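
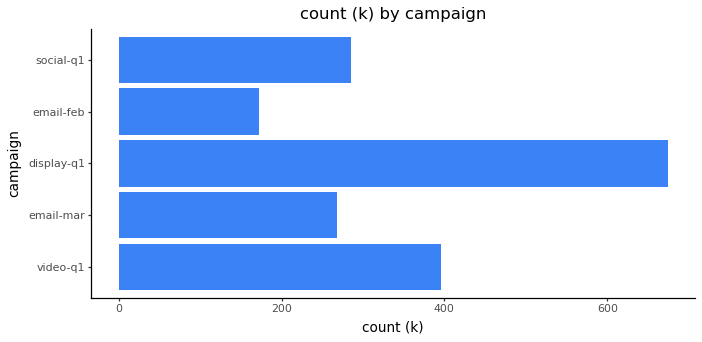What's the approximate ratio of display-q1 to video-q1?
≈ 1.75×

display-q1 ≈ 700, video-q1 ≈ 400; 700/400 ≈ 1.75.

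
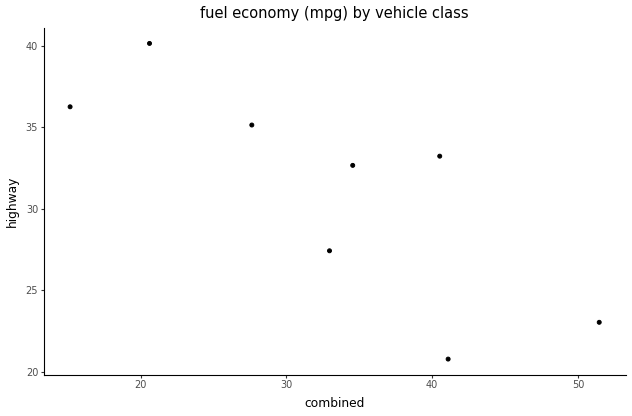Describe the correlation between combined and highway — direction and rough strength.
negative, strong

Points are negatively correlated; strong (|r| ≈ 0.8).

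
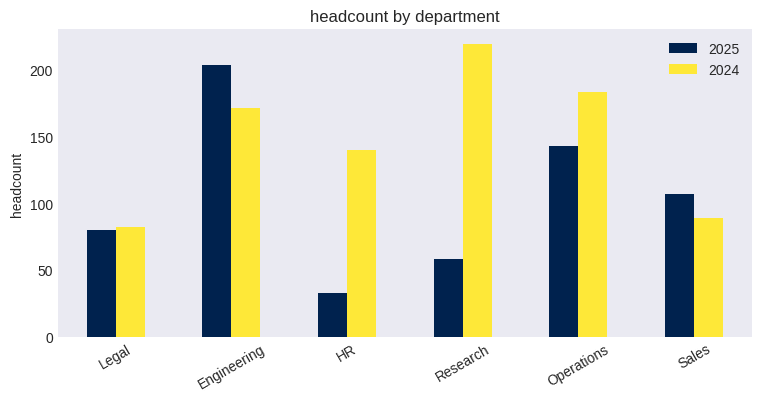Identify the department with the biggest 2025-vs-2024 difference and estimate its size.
Research: 2025 ≈ 60, 2024 ≈ 220 → gap ≈ 160. Next-largest (HR) is only ≈ 100.

Research, ≈ 160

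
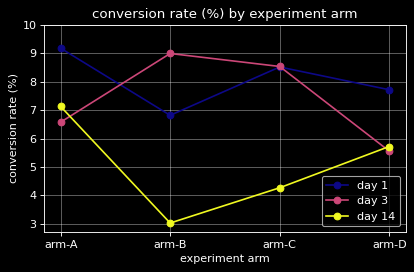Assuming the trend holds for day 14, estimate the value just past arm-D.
≈ 7.5

Last three: 3, 4, 6 → slope ≈ 1.5/step → next ≈ 7.5.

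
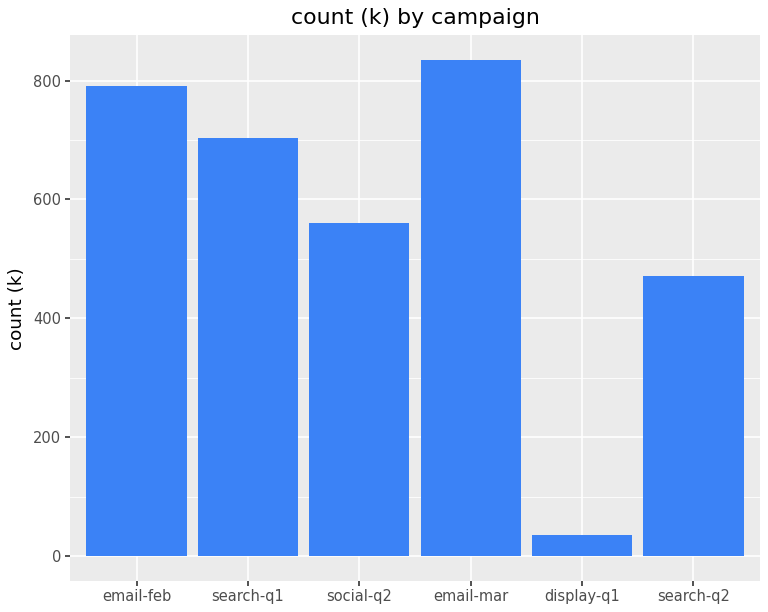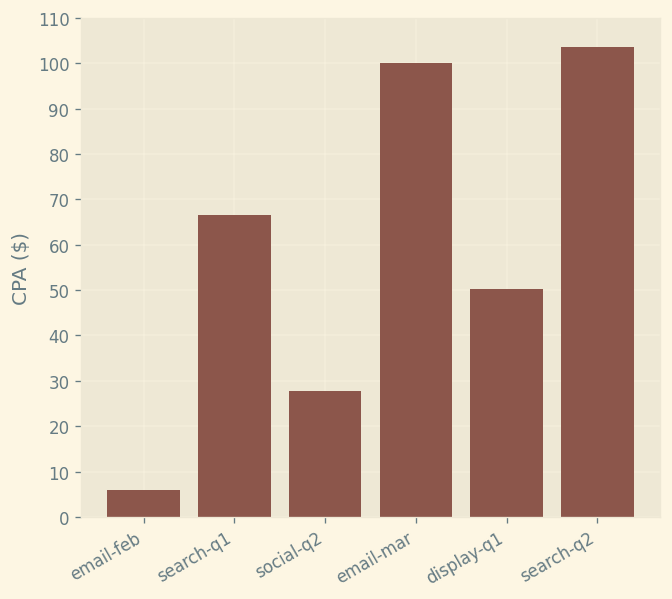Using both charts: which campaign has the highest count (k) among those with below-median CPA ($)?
email-feb

Chart 2 median CPA ($) ≈ 60; below-median campaigns: email-feb, social-q2, display-q1. Among those, email-feb has the highest count (k) (≈ 800).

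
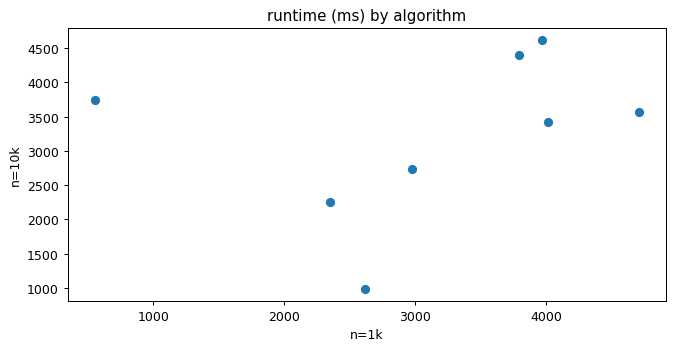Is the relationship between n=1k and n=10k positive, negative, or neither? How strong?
positive, weak

Points are positively correlated; weak (|r| ≈ 0.3).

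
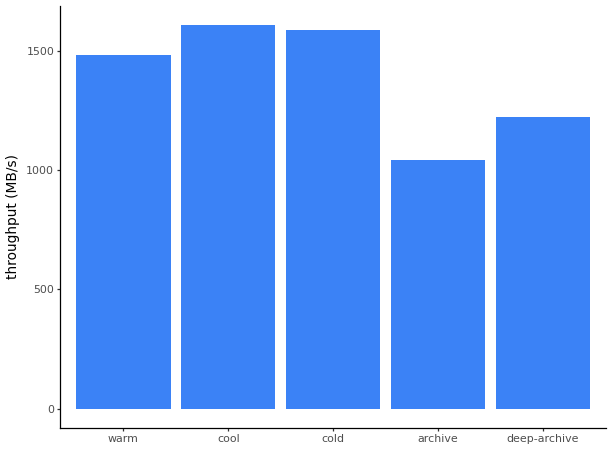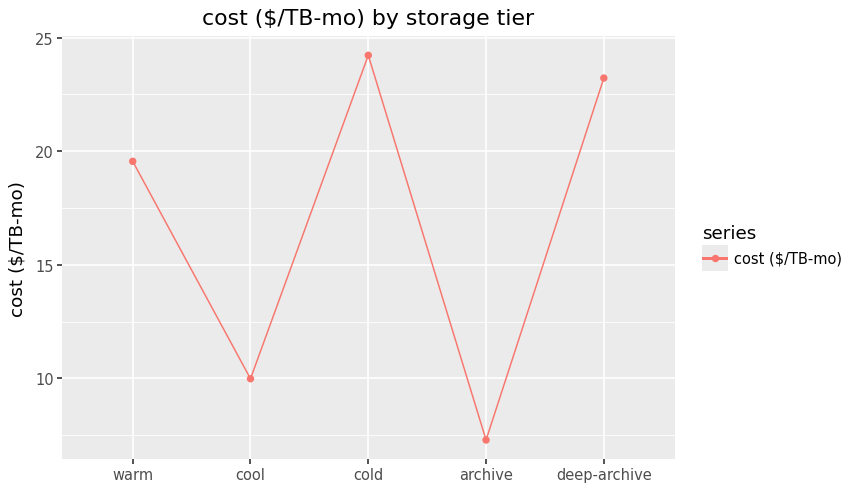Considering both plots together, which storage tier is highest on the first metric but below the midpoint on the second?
Chart 2 median cost ($/TB-mo) ≈ 20; below-median storage tiers: cool, archive. Among those, cool has the highest throughput (MB/s) (≈ 1600).

cool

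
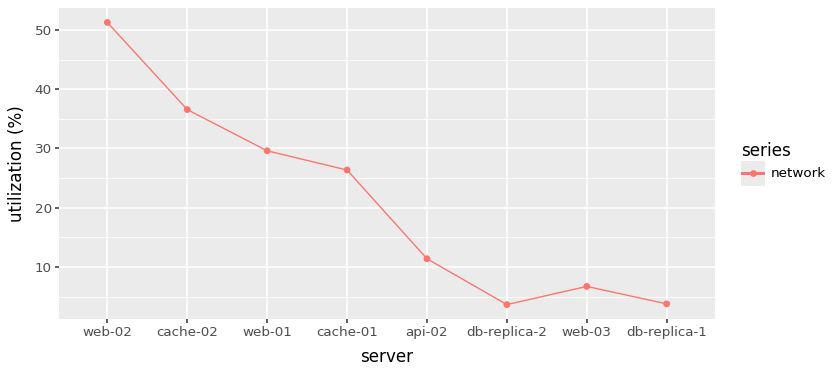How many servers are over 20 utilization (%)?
Above 20: web-02, cache-02, web-01, cache-01.

4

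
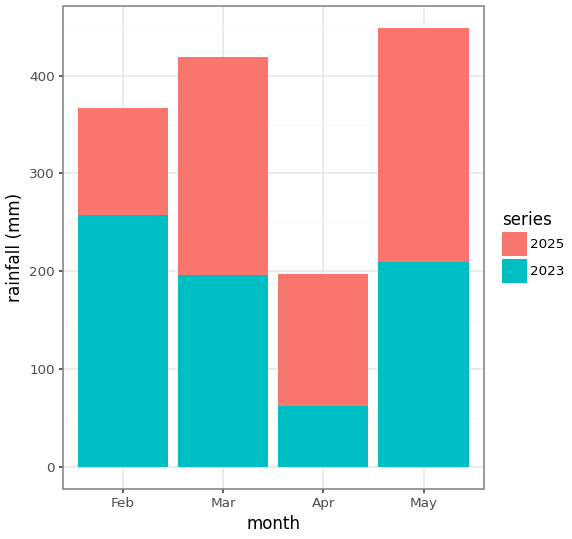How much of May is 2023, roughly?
≈ 200

2023 top ≈ 200, bottom ≈ 0; segment ≈ 200.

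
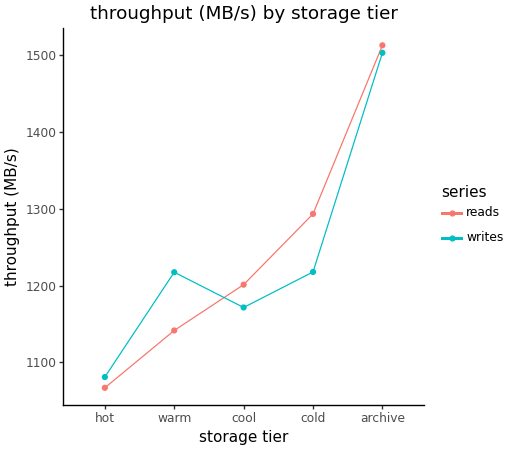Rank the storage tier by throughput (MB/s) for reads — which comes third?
Top 4 for reads: archive ≈ 1500, cold ≈ 1300, cool ≈ 1200, warm ≈ 1150.

cool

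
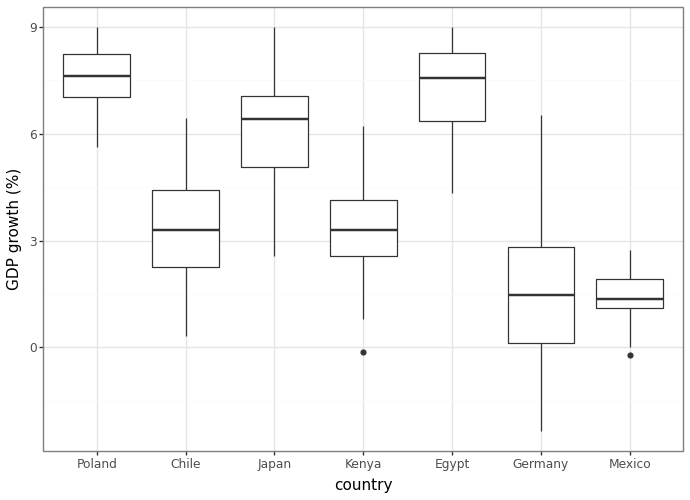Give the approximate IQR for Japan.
≈ 2

Q3 ≈ 7, Q1 ≈ 5; IQR ≈ 2.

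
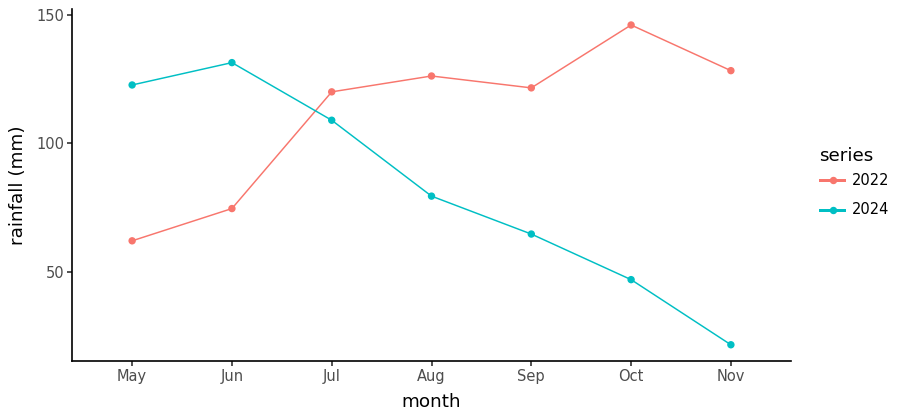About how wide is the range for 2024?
Max Jun ≈ 140, min Nov ≈ 20; range ≈ 120.

≈ 120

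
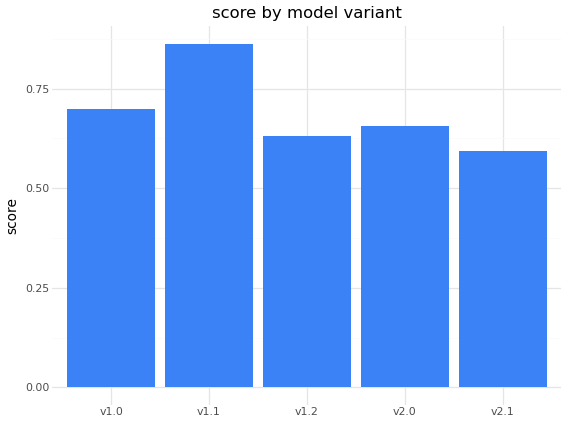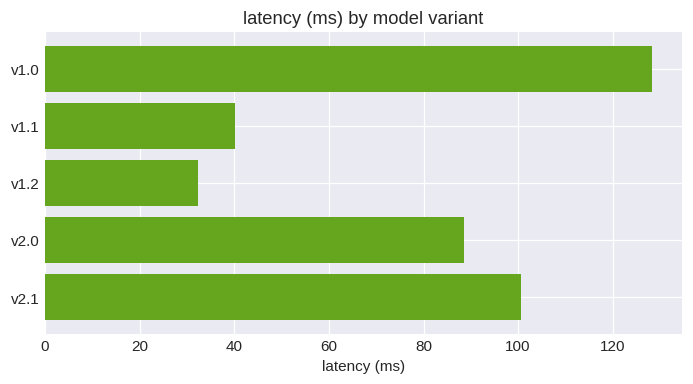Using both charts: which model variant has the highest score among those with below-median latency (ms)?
v1.1

Chart 2 median latency (ms) ≈ 80; below-median model variants: v1.1, v1.2. Among those, v1.1 has the highest score (≈ 0.9).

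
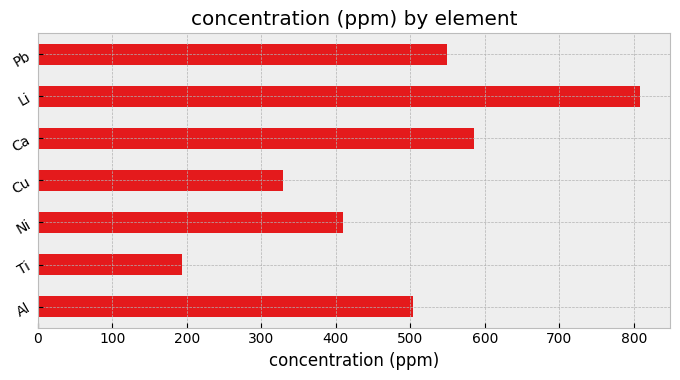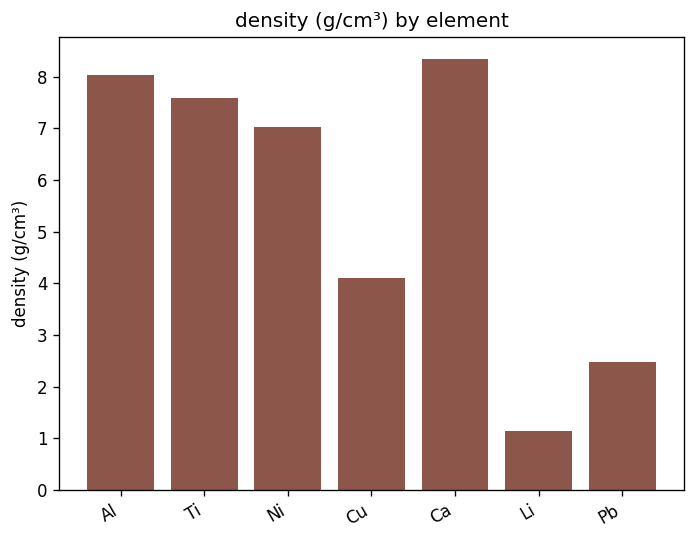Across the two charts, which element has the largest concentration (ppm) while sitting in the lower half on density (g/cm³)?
Li

Chart 2 median density (g/cm³) ≈ 7; below-median elements: Cu, Li, Pb. Among those, Li has the highest concentration (ppm) (≈ 800).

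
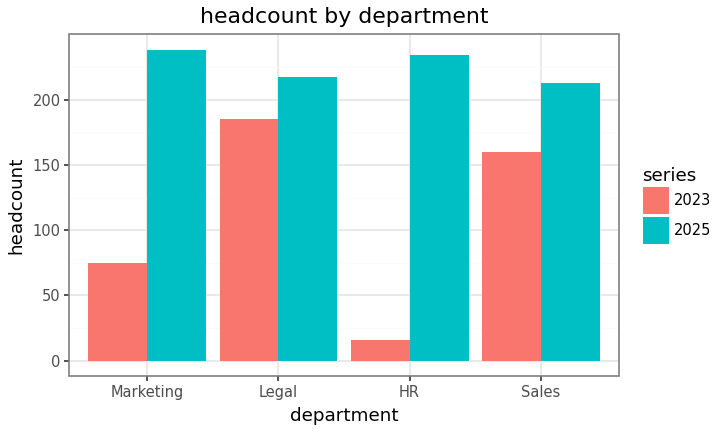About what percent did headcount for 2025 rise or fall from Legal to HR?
Legal ≈ 220, HR ≈ 240; (240 − 220) / 220 ≈ +9.1%.

≈ +9.1%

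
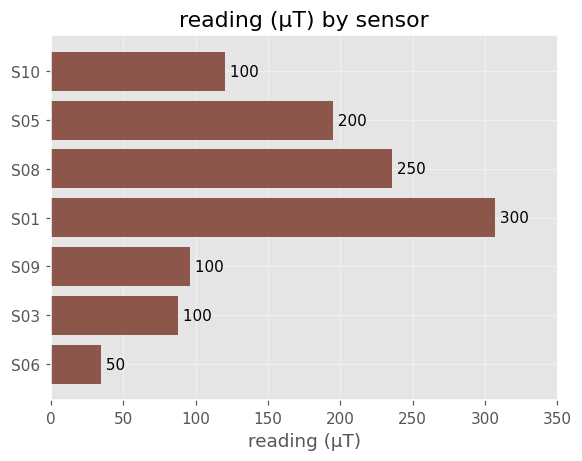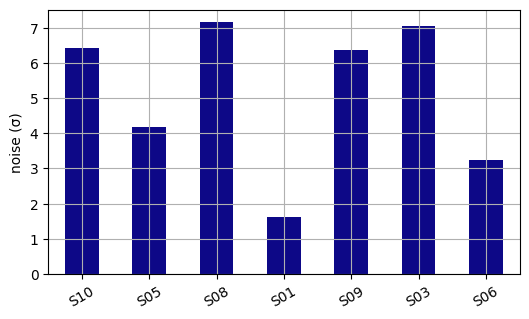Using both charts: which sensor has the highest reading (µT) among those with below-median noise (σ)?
S01

Chart 2 median noise (σ) ≈ 6; below-median sensors: S05, S01, S06. Among those, S01 has the highest reading (µT) (≈ 300).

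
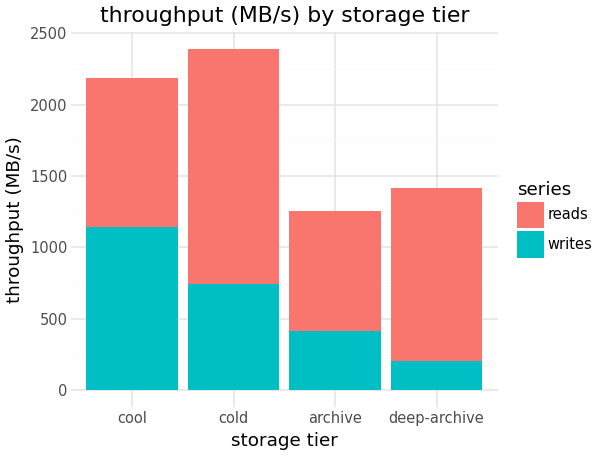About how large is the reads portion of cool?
reads top ≈ 2200, bottom ≈ 1200; segment ≈ 1000.

≈ 1000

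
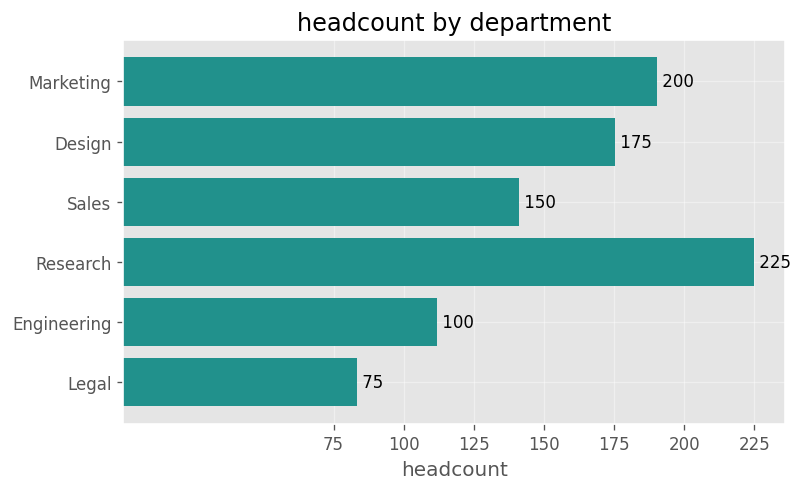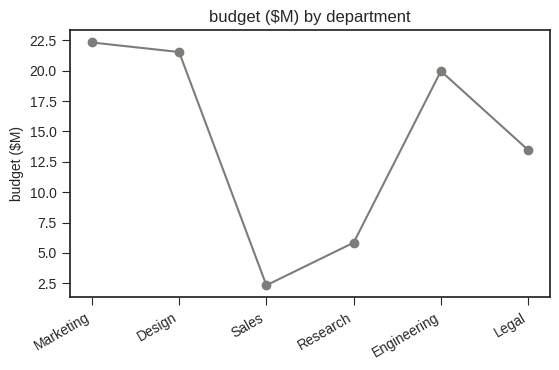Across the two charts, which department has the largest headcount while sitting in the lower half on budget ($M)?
Chart 2 median budget ($M) ≈ 15; below-median departments: Sales, Research, Legal. Among those, Research has the highest headcount (≈ 225).

Research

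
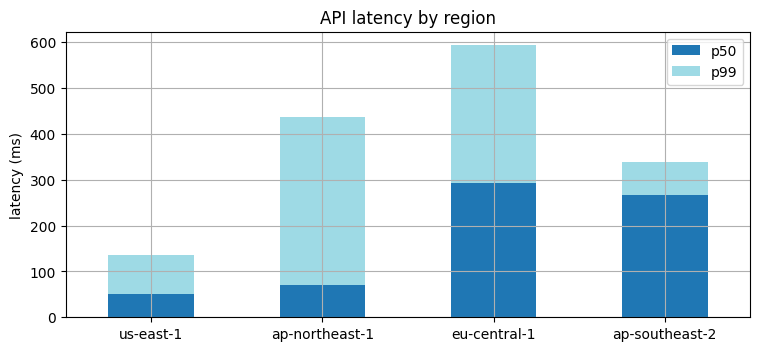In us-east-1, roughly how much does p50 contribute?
p50 top ≈ 50, bottom ≈ 0; segment ≈ 50.

≈ 50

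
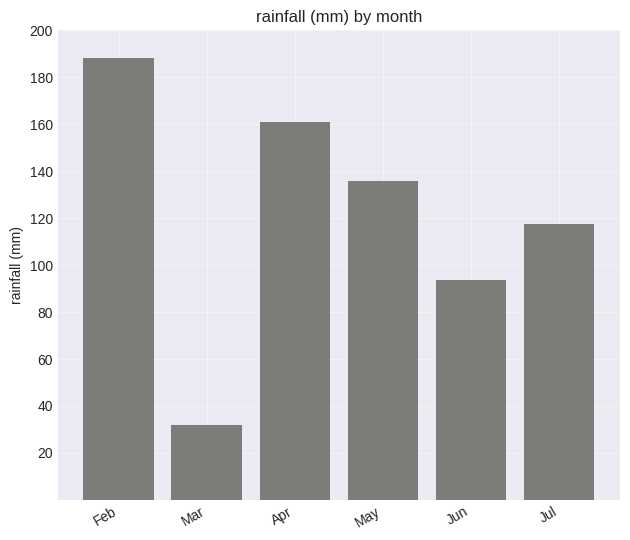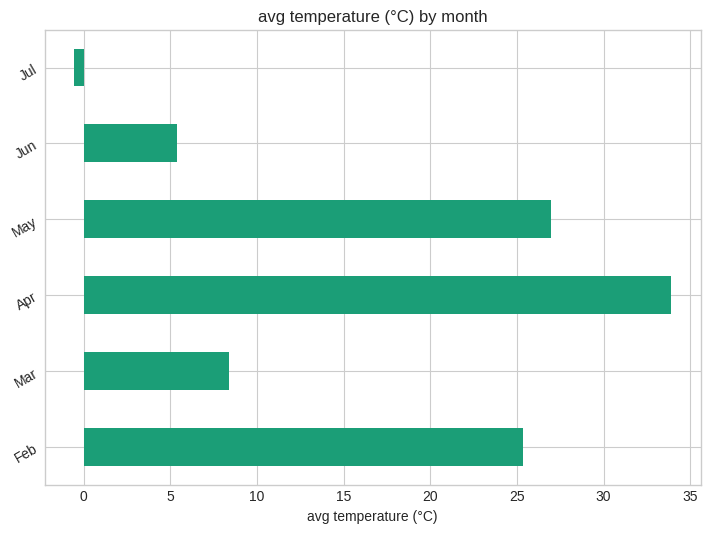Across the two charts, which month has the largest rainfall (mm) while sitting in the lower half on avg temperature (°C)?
Chart 2 median avg temperature (°C) ≈ 15; below-median months: Mar, Jun, Jul. Among those, Jul has the highest rainfall (mm) (≈ 120).

Jul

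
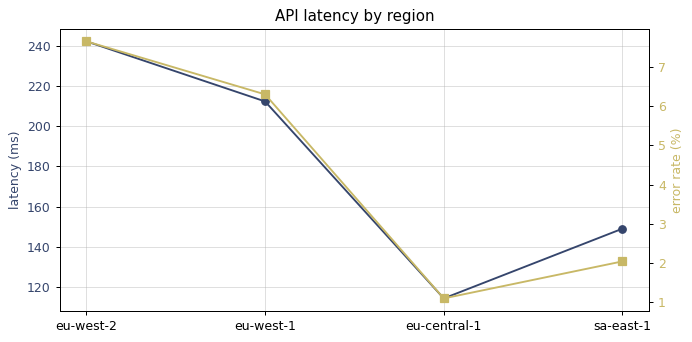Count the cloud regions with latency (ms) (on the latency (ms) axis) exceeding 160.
2

Above 160: eu-west-2, eu-west-1.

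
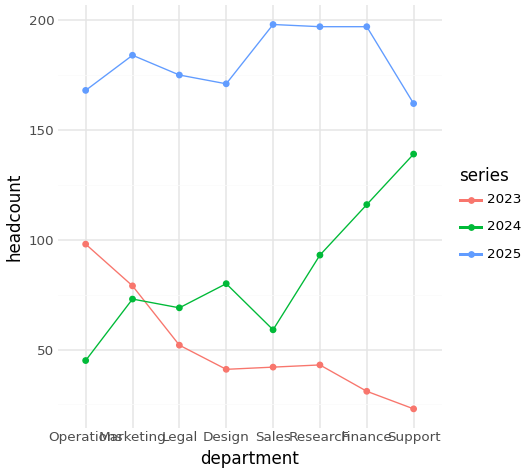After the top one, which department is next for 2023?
Marketing

Top 3 for 2023: Operations ≈ 100, Marketing ≈ 80, Legal ≈ 60.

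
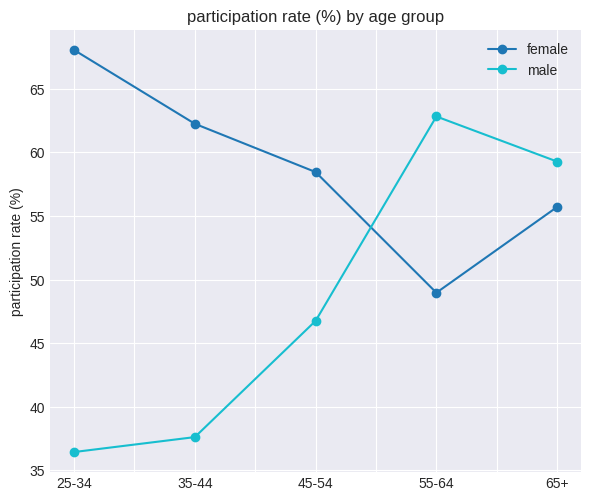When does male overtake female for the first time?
45-54: male ≈ 45 vs female ≈ 60 (not yet); 55-64: male ≈ 65 vs female ≈ 50 (first crossover).

55-64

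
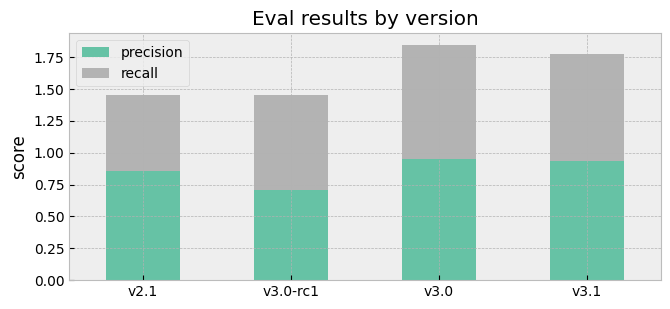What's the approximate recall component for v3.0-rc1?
recall top ≈ 1.4, bottom ≈ 0.8; segment ≈ 0.6.

≈ 0.6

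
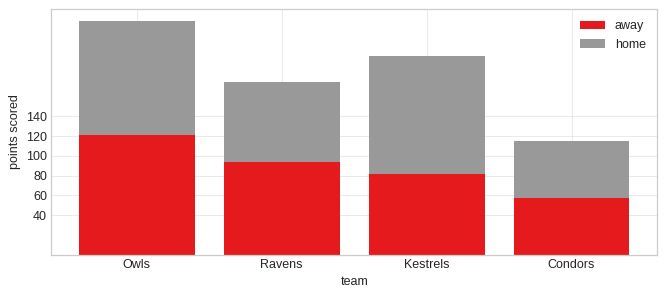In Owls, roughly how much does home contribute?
home top ≈ 240, bottom ≈ 120; segment ≈ 120.

≈ 120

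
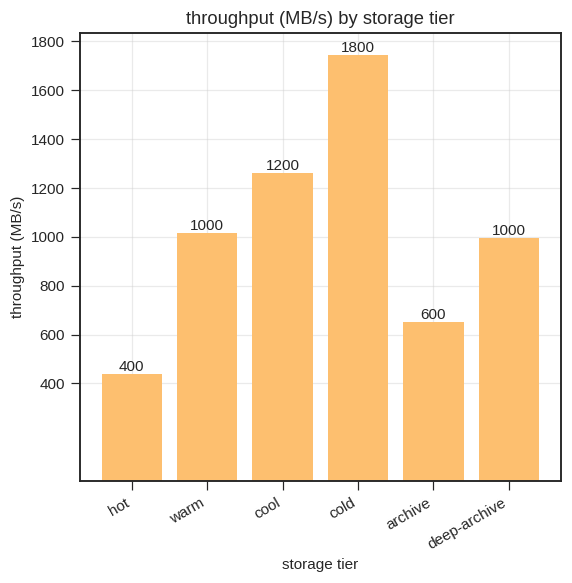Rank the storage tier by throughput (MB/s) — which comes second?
Top 3: cold ≈ 1800, cool ≈ 1200, warm ≈ 1000.

cool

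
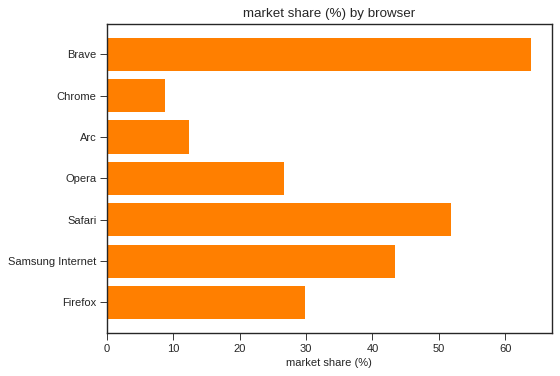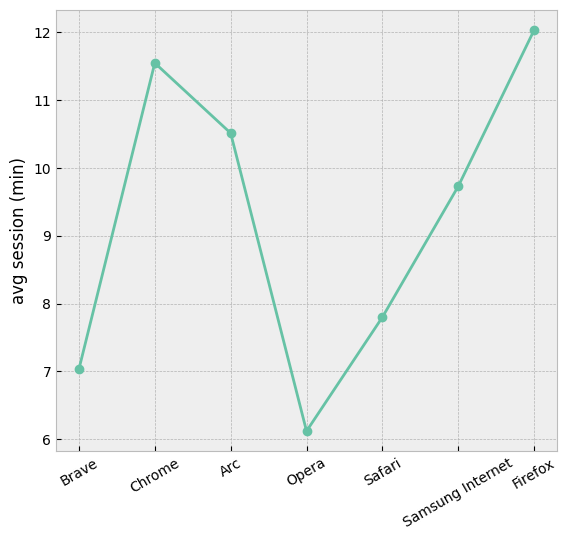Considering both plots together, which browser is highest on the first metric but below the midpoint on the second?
Chart 2 median avg session (min) ≈ 10; below-median browsers: Brave, Opera, Safari. Among those, Brave has the highest market share (%) (≈ 60).

Brave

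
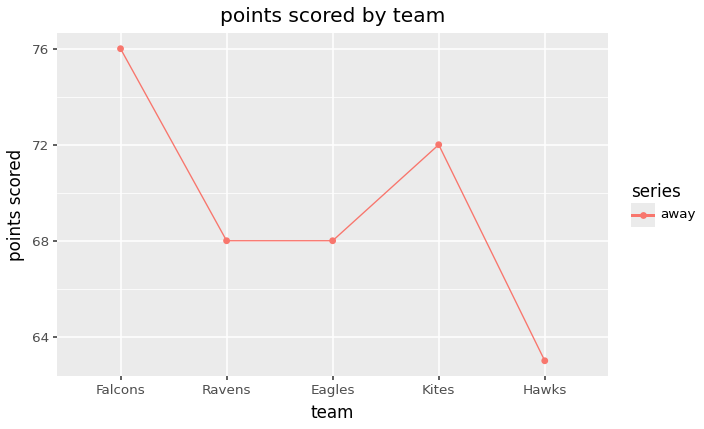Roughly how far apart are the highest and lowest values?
Max Falcons ≈ 76, min Hawks ≈ 64; range ≈ 12.

≈ 12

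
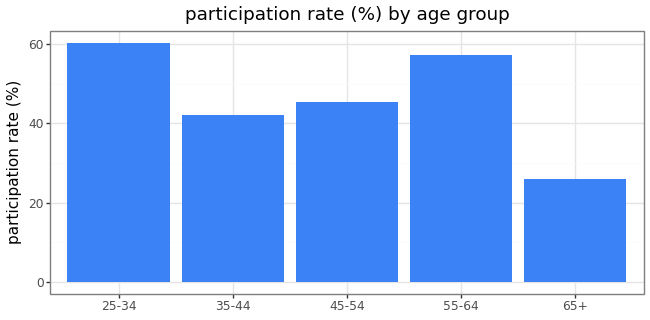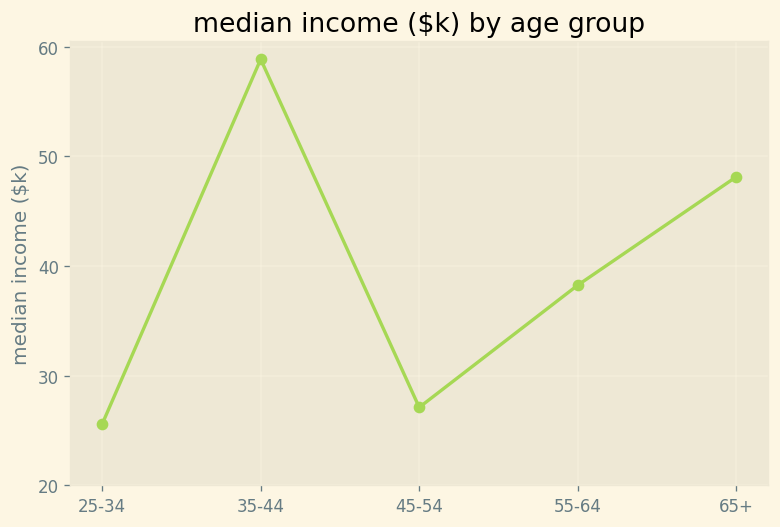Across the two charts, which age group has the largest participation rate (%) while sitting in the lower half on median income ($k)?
Chart 2 median median income ($k) ≈ 40; below-median age groups: 25-34, 45-54. Among those, 25-34 has the highest participation rate (%) (≈ 60).

25-34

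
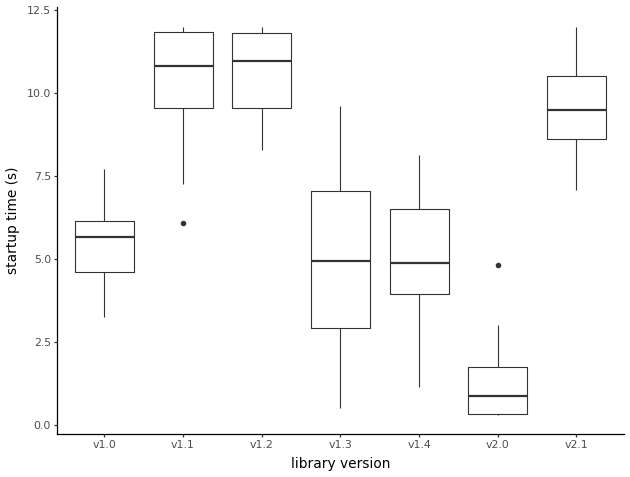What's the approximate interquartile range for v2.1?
Q3 ≈ 11, Q1 ≈ 9; IQR ≈ 2.

≈ 2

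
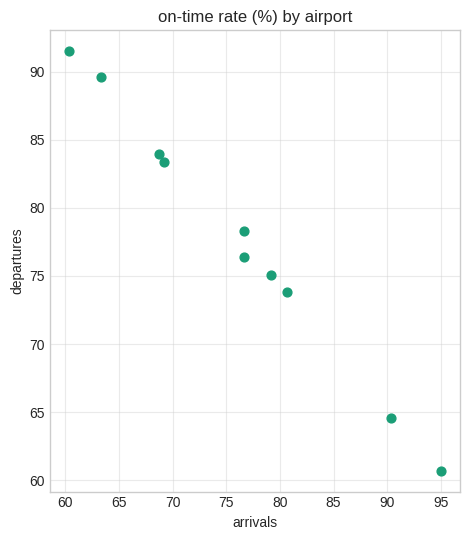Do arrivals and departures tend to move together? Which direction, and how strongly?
negative, strong

Points are negatively correlated; strong (|r| ≈ 1.0).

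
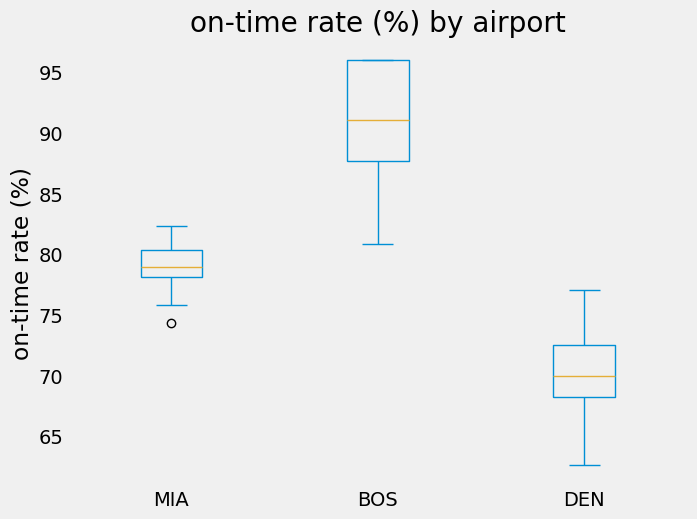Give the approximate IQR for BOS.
≈ 8

Q3 ≈ 96, Q1 ≈ 88; IQR ≈ 8.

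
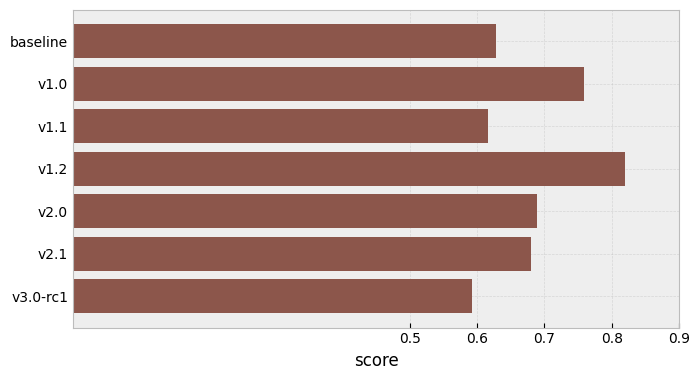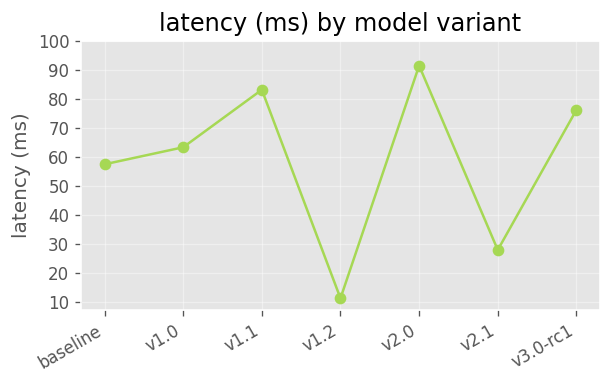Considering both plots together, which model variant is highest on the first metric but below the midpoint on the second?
Chart 2 median latency (ms) ≈ 60; below-median model variants: baseline, v1.2, v2.1. Among those, v1.2 has the highest score (≈ 0.8).

v1.2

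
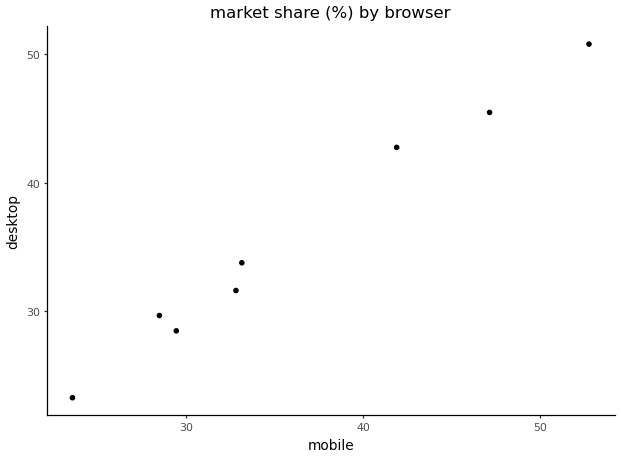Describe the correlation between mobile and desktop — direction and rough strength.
positive, strong

Points are positively correlated; strong (|r| ≈ 1.0).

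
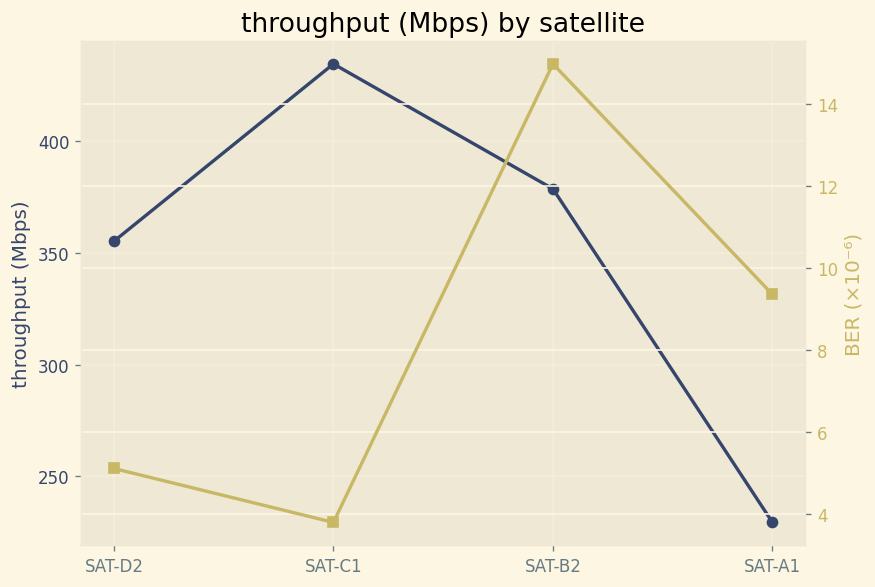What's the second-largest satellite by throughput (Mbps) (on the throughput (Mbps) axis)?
SAT-B2

Top 3 (on the throughput (Mbps) axis): SAT-C1 ≈ 440, SAT-B2 ≈ 380, SAT-D2 ≈ 360.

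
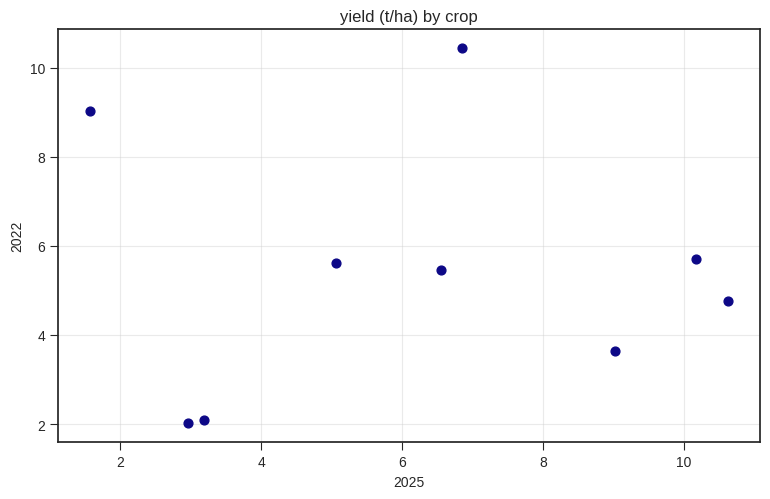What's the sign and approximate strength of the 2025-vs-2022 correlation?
no clear correlation

Points are roughly uncorrelated; weak (|r| ≈ 0.0).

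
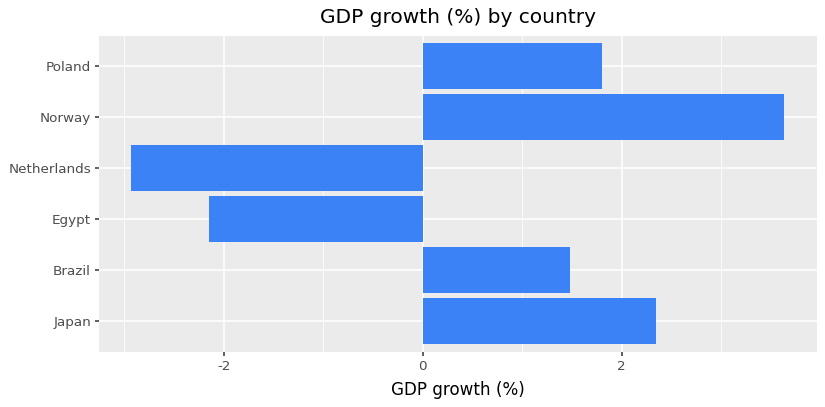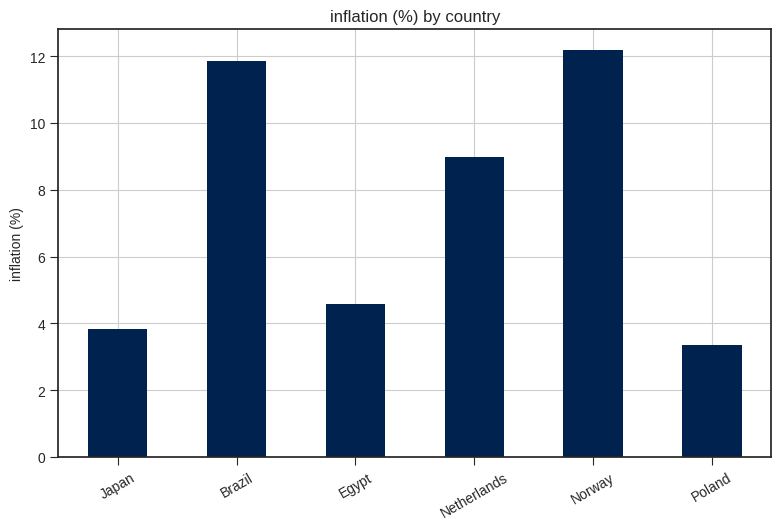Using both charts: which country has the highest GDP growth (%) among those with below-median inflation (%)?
Japan

Chart 2 median inflation (%) ≈ 6; below-median countries: Japan, Egypt, Poland. Among those, Japan has the highest GDP growth (%) (≈ 2.5).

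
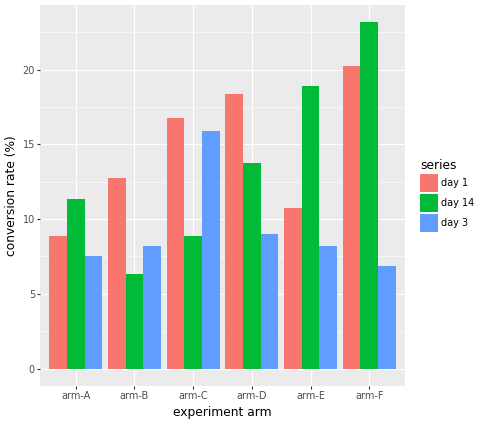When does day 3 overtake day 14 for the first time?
arm-A: day 3 ≈ 8 vs day 14 ≈ 12 (not yet); arm-B: day 3 ≈ 8 vs day 14 ≈ 6 (first crossover).

arm-B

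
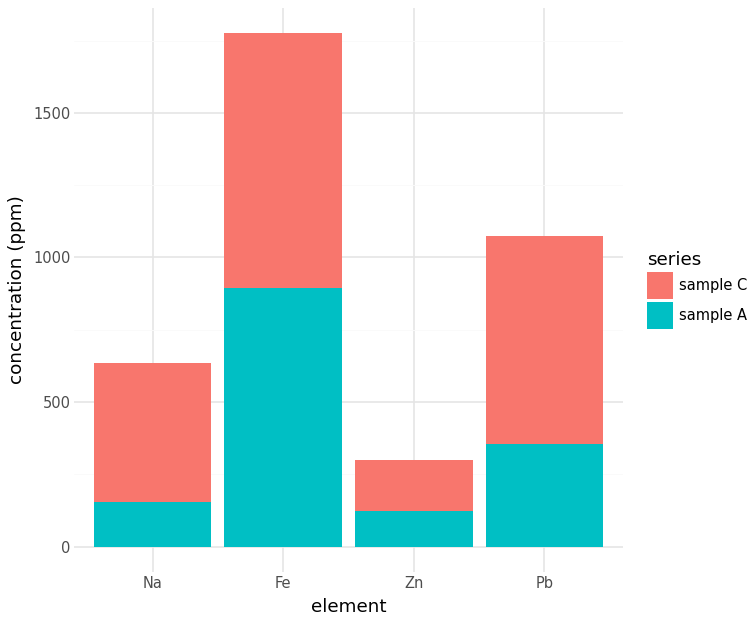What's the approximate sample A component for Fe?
≈ 800

sample A top ≈ 800, bottom ≈ 0; segment ≈ 800.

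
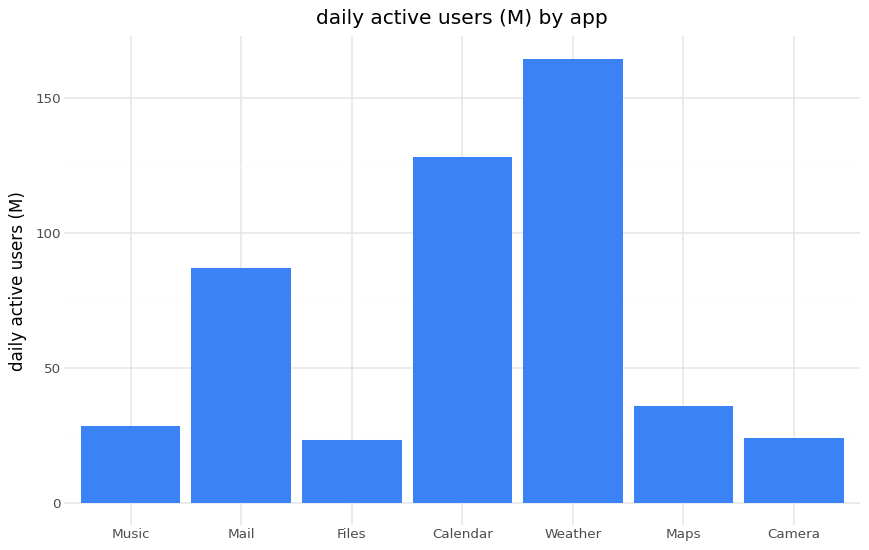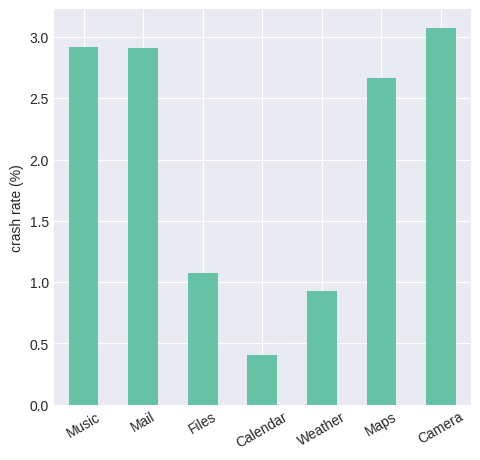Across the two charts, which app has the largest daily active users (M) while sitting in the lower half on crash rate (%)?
Weather

Chart 2 median crash rate (%) ≈ 2.5; below-median apps: Files, Calendar, Weather. Among those, Weather has the highest daily active users (M) (≈ 160).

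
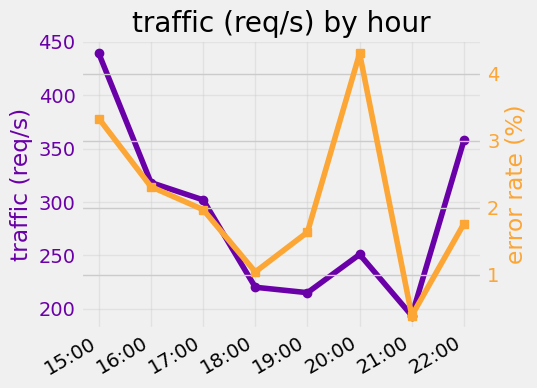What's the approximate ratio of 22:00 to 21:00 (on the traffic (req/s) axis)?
22:00 ≈ 350, 21:00 ≈ 200; 350/200 ≈ 1.75.

≈ 1.75×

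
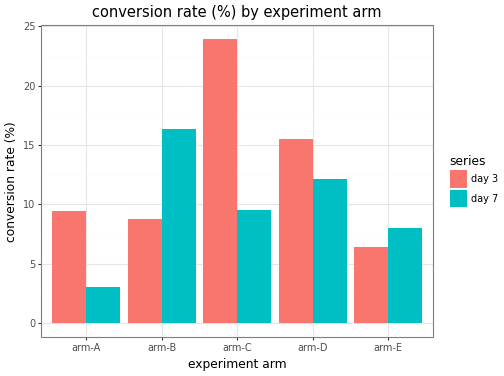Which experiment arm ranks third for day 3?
arm-A

Top 4 for day 3: arm-C ≈ 24, arm-D ≈ 16, arm-A ≈ 10, arm-B ≈ 8.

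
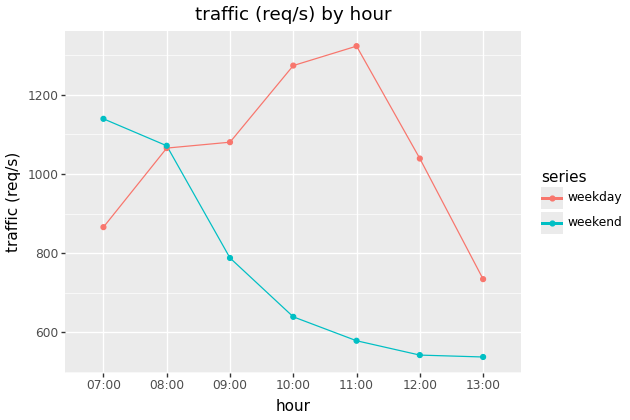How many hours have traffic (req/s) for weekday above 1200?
Above 1200: 10:00, 11:00.

2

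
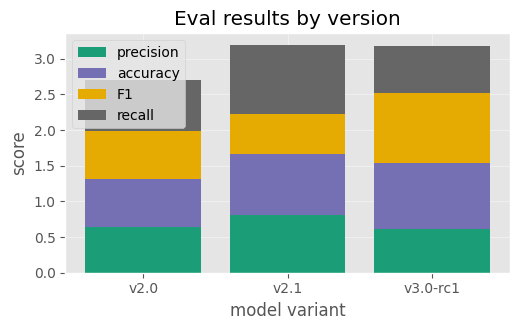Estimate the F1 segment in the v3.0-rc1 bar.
F1 top ≈ 2.5, bottom ≈ 1.5; segment ≈ 1.0.

≈ 1.0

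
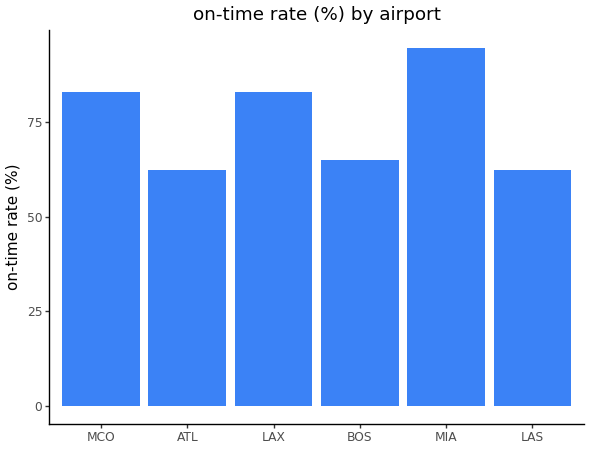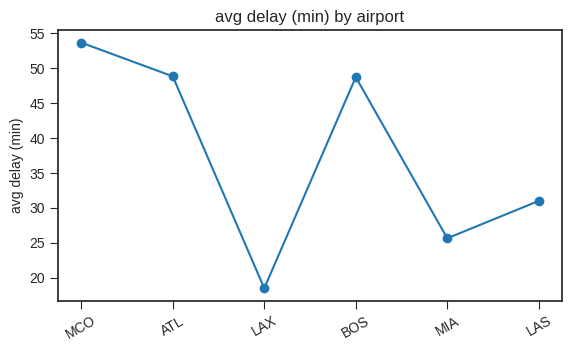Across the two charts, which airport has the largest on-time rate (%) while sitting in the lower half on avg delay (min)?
Chart 2 median avg delay (min) ≈ 40; below-median airports: LAX, MIA, LAS. Among those, MIA has the highest on-time rate (%) (≈ 90).

MIA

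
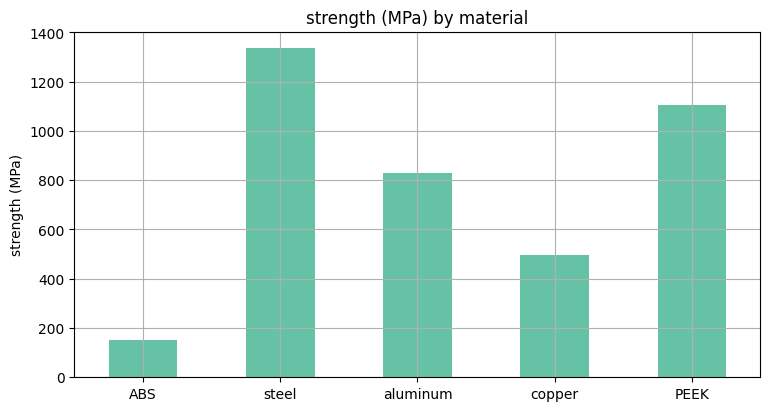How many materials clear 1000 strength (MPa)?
2

Above 1000: steel, PEEK.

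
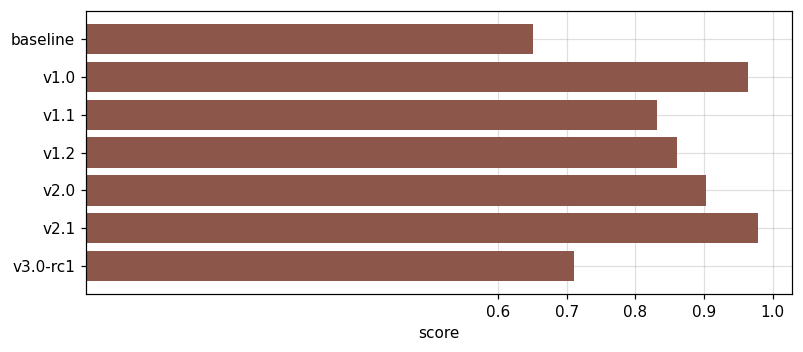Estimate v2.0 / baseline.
v2.0 ≈ 0.9, baseline ≈ 0.7; 0.9/0.7 ≈ 1.29.

≈ 1.29×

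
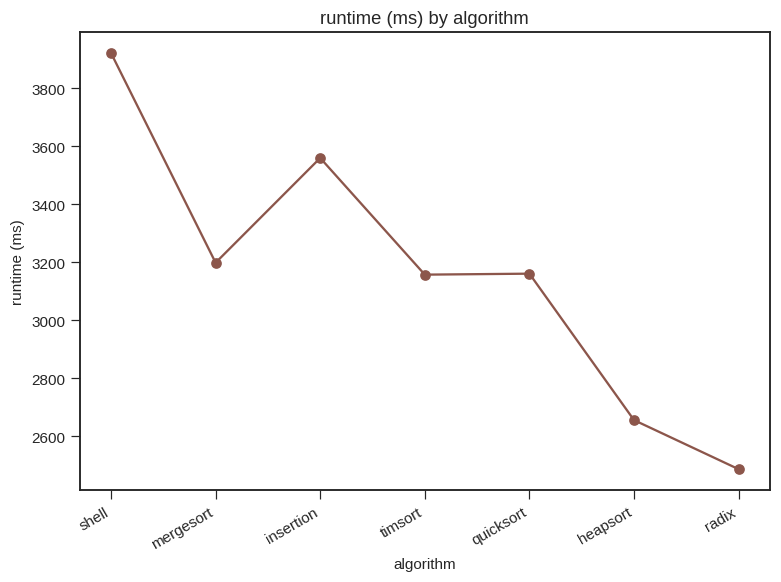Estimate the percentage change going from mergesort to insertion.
≈ +12.5%

mergesort ≈ 3200, insertion ≈ 3600; (3600 − 3200) / 3200 ≈ +12.5%.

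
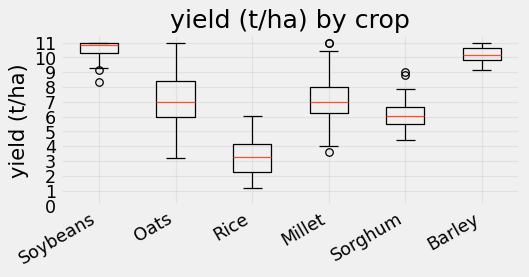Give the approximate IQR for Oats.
Q3 ≈ 8, Q1 ≈ 6; IQR ≈ 2.

≈ 2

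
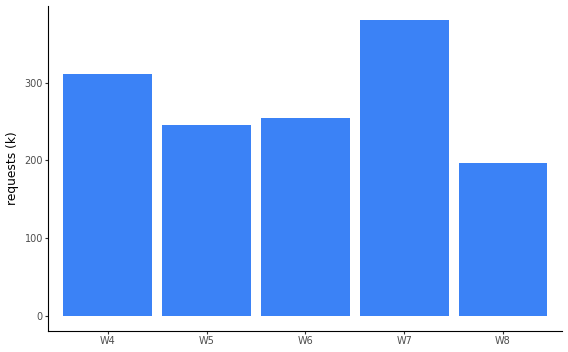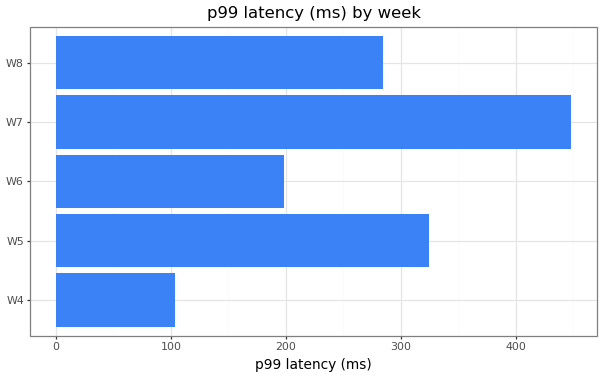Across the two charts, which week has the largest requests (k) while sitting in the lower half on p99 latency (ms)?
Chart 2 median p99 latency (ms) ≈ 300; below-median weeks: W4, W6. Among those, W4 has the highest requests (k) (≈ 300).

W4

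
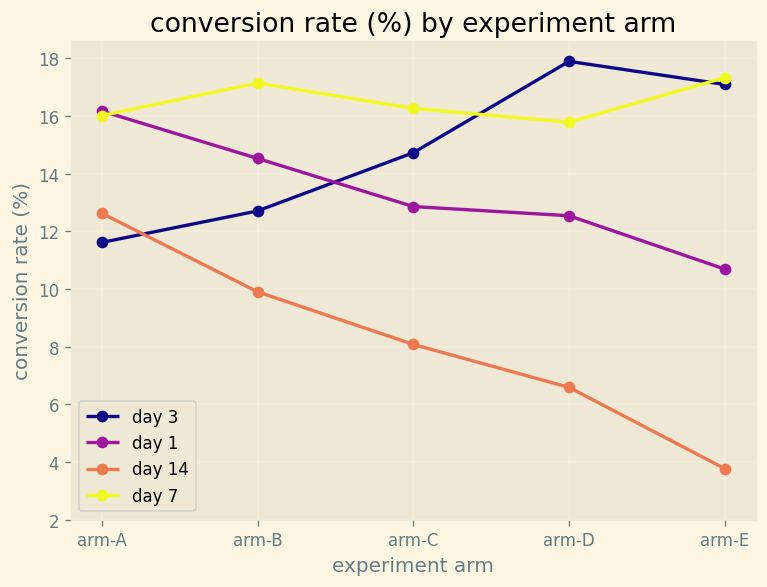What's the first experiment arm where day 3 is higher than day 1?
arm-B: day 3 ≈ 12 vs day 1 ≈ 14 (not yet); arm-C: day 3 ≈ 14 vs day 1 ≈ 12 (first crossover).

arm-C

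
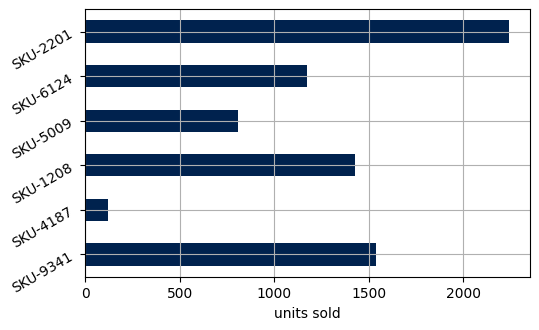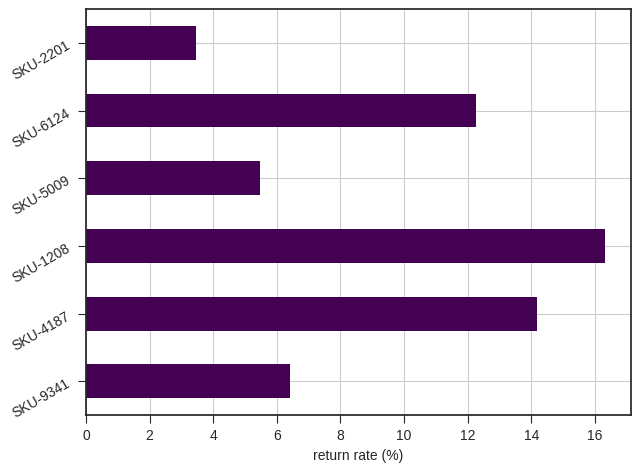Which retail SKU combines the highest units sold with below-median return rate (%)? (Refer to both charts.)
Chart 2 median return rate (%) ≈ 10; below-median retail SKUs: SKU-9341, SKU-5009, SKU-2201. Among those, SKU-2201 has the highest units sold (≈ 2000).

SKU-2201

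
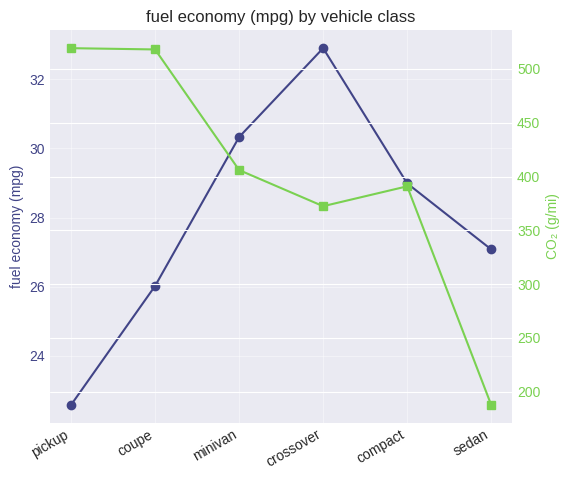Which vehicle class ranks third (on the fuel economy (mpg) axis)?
compact

Top 4 (on the fuel economy (mpg) axis): crossover ≈ 33, minivan ≈ 30, compact ≈ 29, sedan ≈ 27.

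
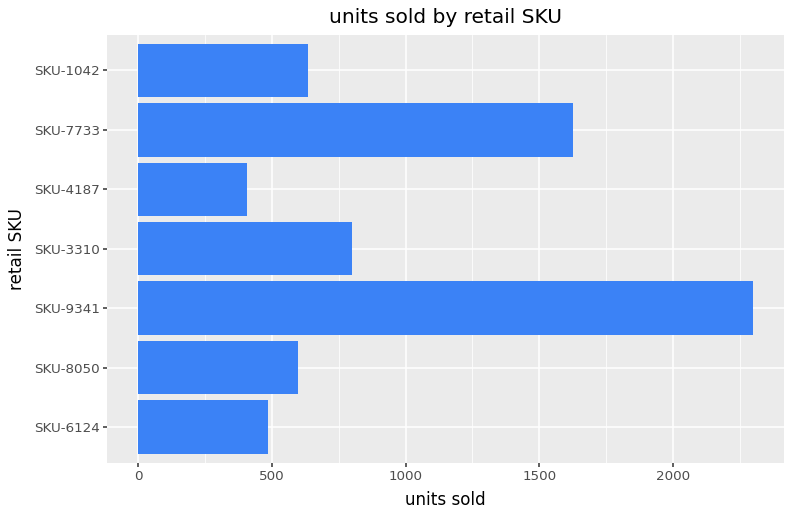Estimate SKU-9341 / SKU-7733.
≈ 1.5×

SKU-9341 ≈ 2400, SKU-7733 ≈ 1600; 2400/1600 ≈ 1.5.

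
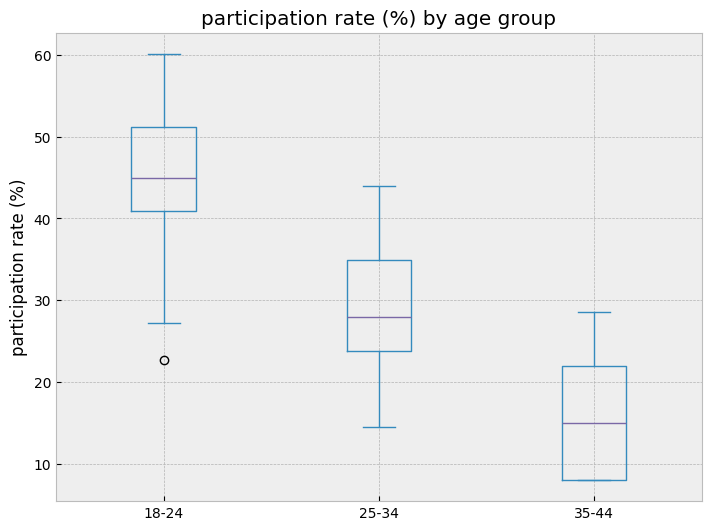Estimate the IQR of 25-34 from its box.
≈ 10

Q3 ≈ 35, Q1 ≈ 25; IQR ≈ 10.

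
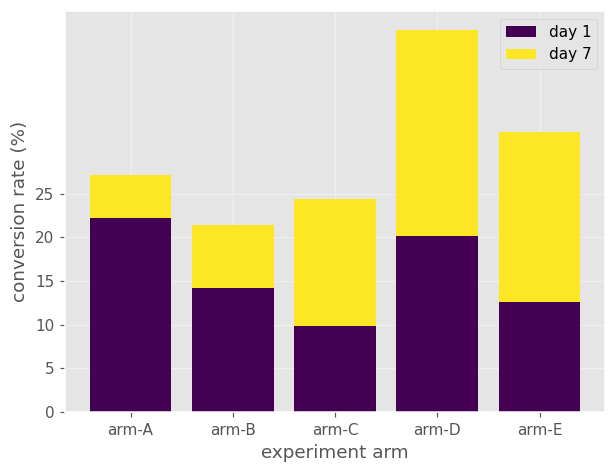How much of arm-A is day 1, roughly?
day 1 top ≈ 20, bottom ≈ 0; segment ≈ 20.

≈ 20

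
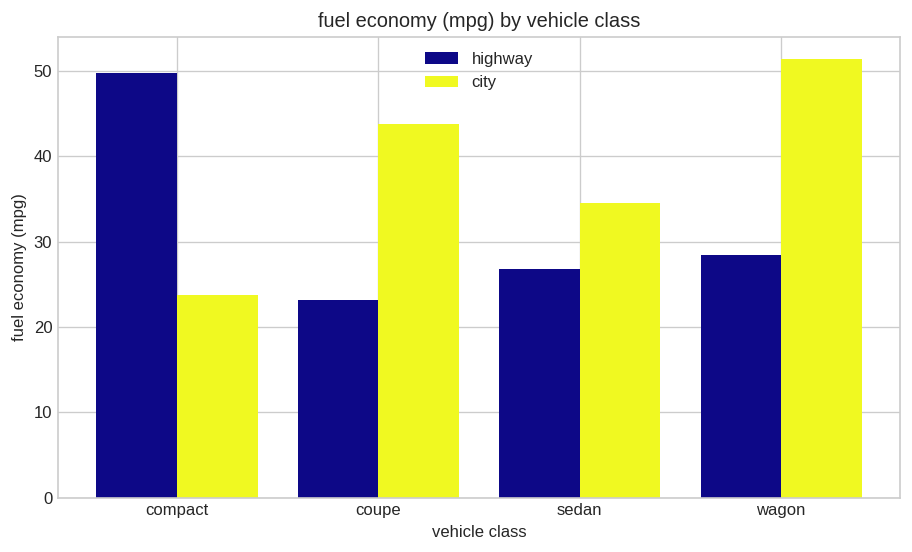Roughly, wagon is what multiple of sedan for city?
≈ 1.43×

wagon ≈ 50, sedan ≈ 35; 50/35 ≈ 1.43.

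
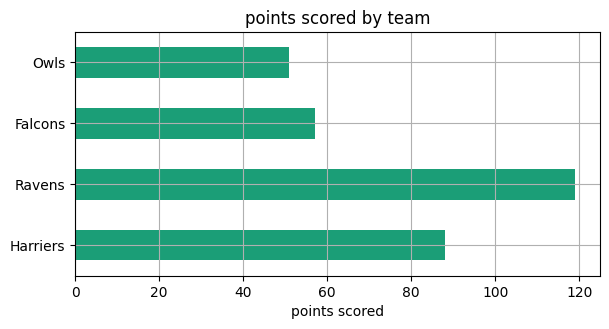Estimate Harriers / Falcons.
Harriers ≈ 90, Falcons ≈ 60; 90/60 ≈ 1.5.

≈ 1.5×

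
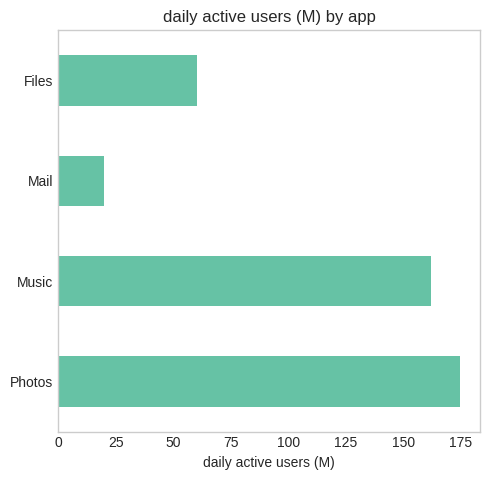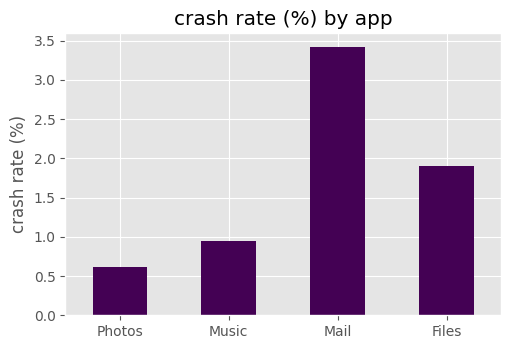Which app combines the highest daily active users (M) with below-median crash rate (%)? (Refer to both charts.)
Photos

Chart 2 median crash rate (%) ≈ 1.5; below-median apps: Photos, Music. Among those, Photos has the highest daily active users (M) (≈ 180).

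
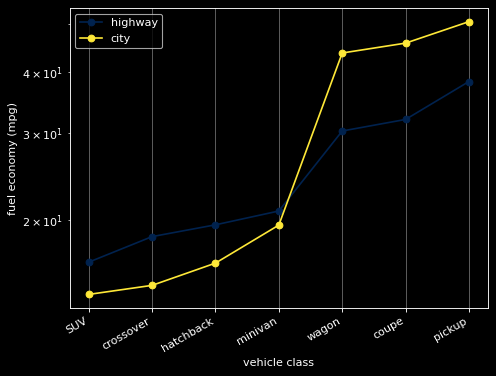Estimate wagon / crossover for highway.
≈ 1.5×

wagon ≈ 30, crossover ≈ 20; 30/20 ≈ 1.5.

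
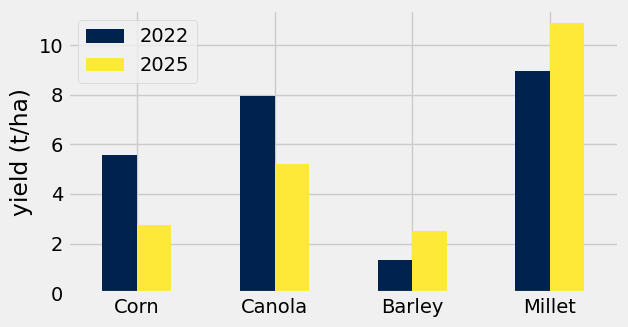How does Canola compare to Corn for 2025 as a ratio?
Canola ≈ 5, Corn ≈ 3; 5/3 ≈ 1.67.

≈ 1.67×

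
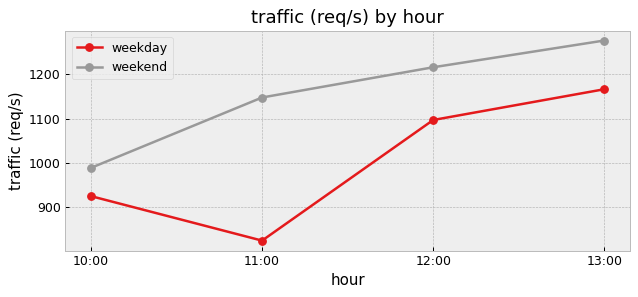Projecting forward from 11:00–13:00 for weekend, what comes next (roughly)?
Last three: 1150, 1200, 1300 → slope ≈ 75/step → next ≈ 1375.

≈ 1375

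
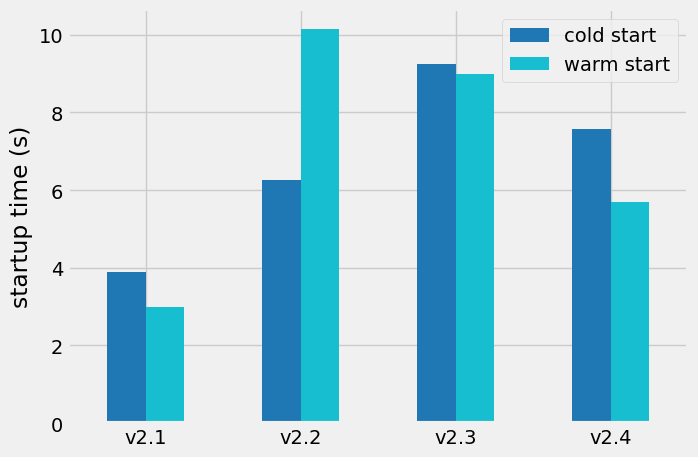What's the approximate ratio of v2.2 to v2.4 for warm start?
v2.2 ≈ 10, v2.4 ≈ 6; 10/6 ≈ 1.67.

≈ 1.67×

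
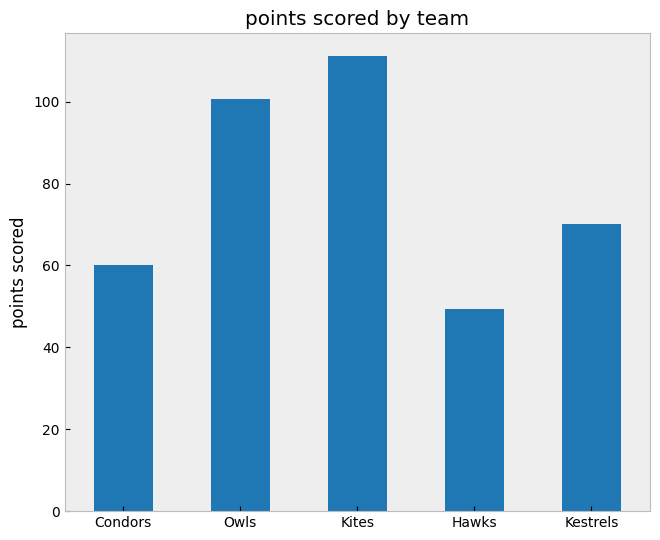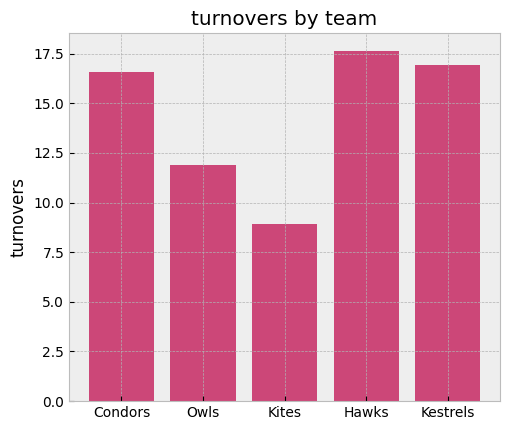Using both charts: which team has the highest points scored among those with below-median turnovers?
Kites

Chart 2 median turnovers ≈ 16; below-median teams: Owls, Kites. Among those, Kites has the highest points scored (≈ 120).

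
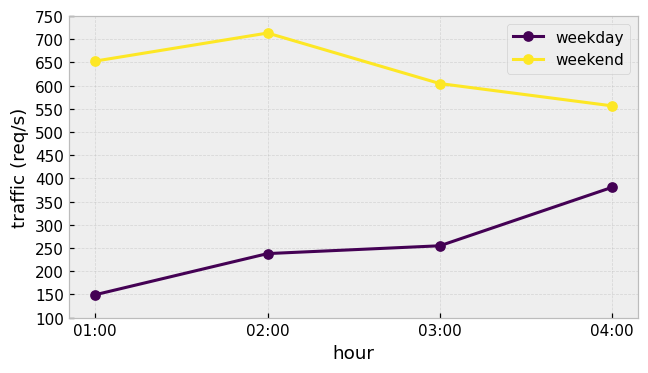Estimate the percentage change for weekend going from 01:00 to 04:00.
≈ -15.4%

01:00 ≈ 650, 04:00 ≈ 550; (550 − 650) / 650 ≈ -15.4%.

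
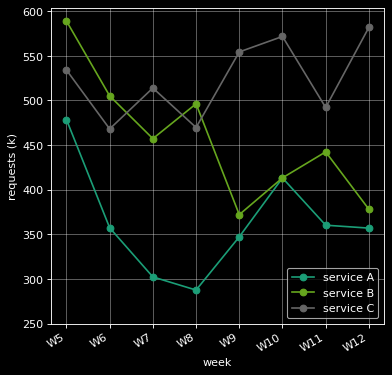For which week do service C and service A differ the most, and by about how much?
W12, ≈ 250 k

W12: service C ≈ 600, service A ≈ 350 → gap ≈ 250. Next-largest (W7) is only ≈ 200.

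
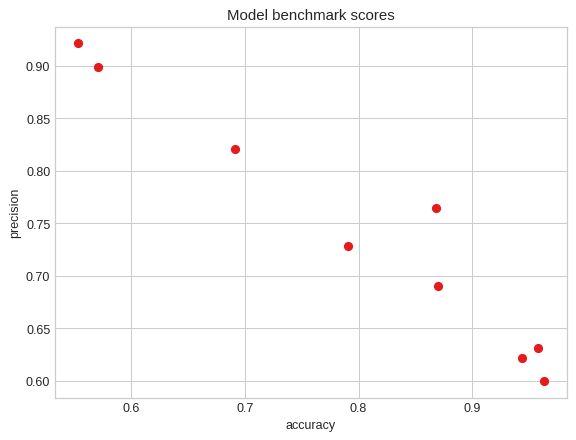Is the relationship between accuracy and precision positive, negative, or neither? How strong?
negative, strong

Points are negatively correlated; strong (|r| ≈ 1.0).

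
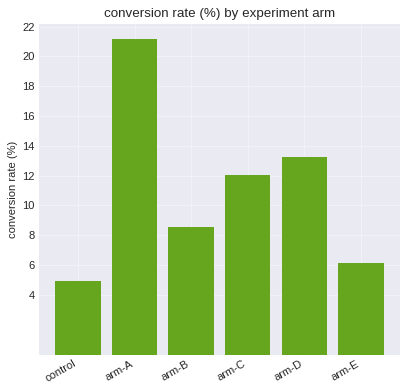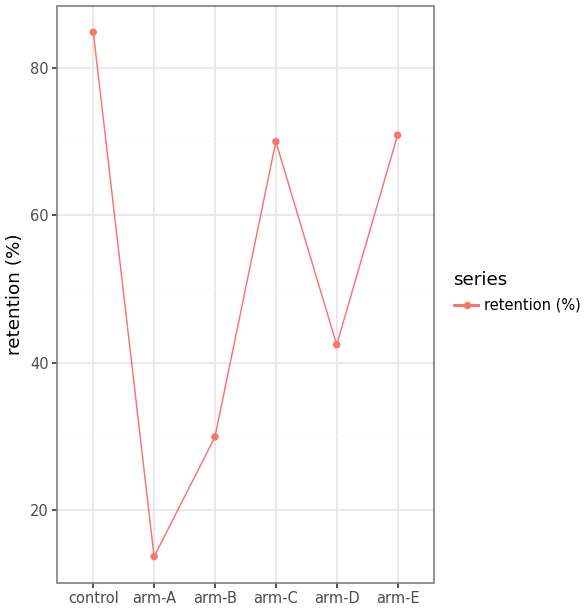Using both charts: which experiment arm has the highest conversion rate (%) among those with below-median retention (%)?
Chart 2 median retention (%) ≈ 60; below-median experiment arms: arm-A, arm-B, arm-D. Among those, arm-A has the highest conversion rate (%) (≈ 22).

arm-A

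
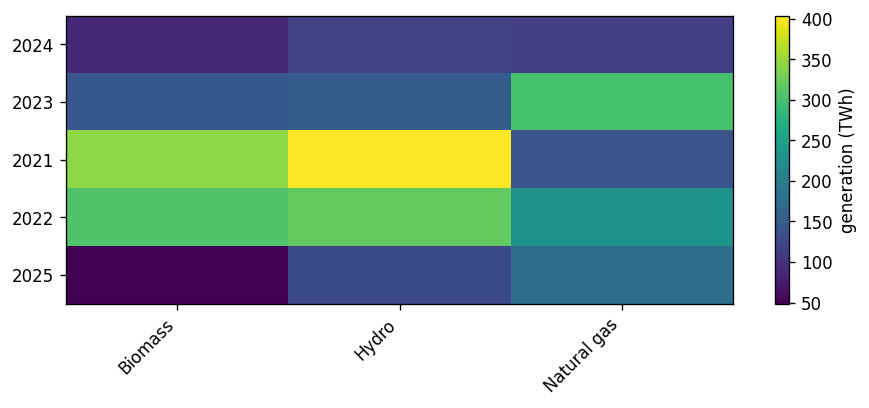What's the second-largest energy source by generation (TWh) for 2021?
Biomass

Top 3 for 2021: Hydro ≈ 400, Biomass ≈ 350, Natural gas ≈ 150.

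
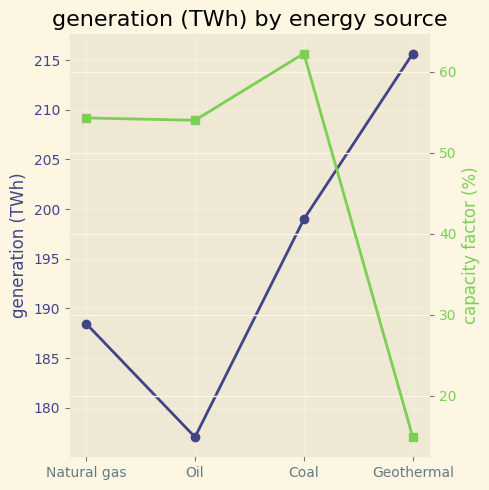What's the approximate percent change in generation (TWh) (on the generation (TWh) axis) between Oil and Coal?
Oil ≈ 175, Coal ≈ 200; (200 − 175) / 175 ≈ +14.3%.

≈ +14.3%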